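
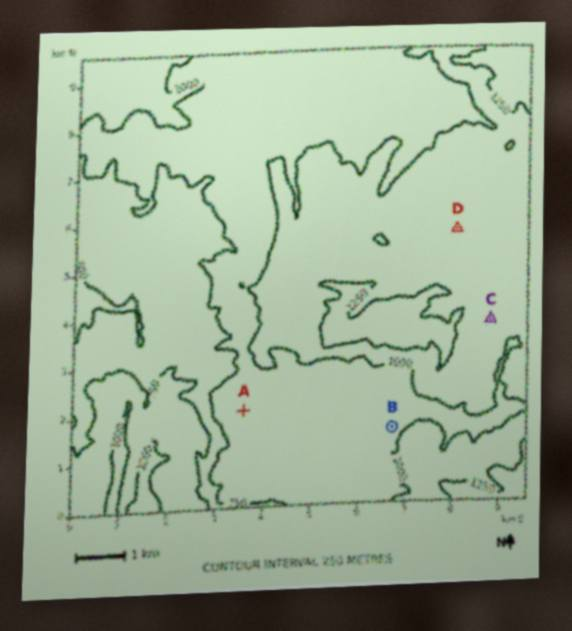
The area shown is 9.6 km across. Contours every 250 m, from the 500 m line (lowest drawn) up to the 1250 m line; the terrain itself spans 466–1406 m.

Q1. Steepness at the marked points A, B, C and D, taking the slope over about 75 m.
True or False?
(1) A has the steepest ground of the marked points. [False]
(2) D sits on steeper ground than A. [True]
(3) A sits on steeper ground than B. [False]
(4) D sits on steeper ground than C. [True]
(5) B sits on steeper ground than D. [True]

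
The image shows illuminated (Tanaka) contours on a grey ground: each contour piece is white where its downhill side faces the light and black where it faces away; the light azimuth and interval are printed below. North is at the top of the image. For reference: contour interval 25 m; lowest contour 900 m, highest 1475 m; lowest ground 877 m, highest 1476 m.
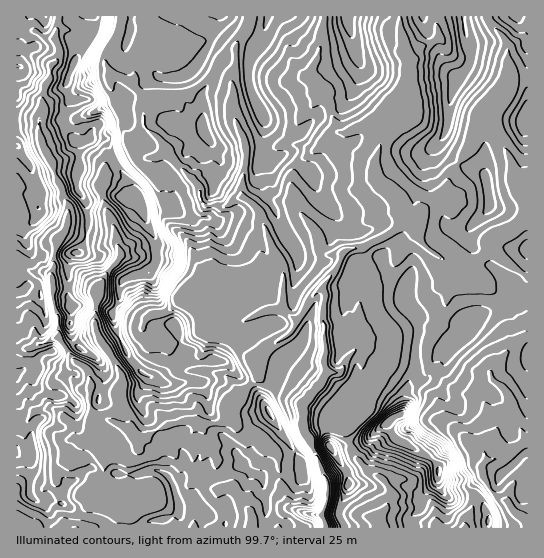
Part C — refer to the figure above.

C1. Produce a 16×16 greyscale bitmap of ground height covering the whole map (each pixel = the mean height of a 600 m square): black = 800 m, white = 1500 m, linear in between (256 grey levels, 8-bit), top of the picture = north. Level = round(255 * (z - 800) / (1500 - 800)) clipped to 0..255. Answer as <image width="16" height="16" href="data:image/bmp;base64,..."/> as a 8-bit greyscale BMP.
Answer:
<image width="16" height="16" href="data:image/bmp;base64,Qk02BQAAAAAAADYEAAAoAAAAEAAAABAAAAABAAgAAAAAAAABAAATCwAAEwsAAAABAAAAAAAAAAAAAAEBAQACAgIAAwMDAAQEBAAFBQUABgYGAAcHBwAICAgACQkJAAoKCgALCwsADAwMAA0NDQAODg4ADw8PABAQEAAREREAEhISABMTEwAUFBQAFRUVABYWFgAXFxcAGBgYABkZGQAaGhoAGxsbABwcHAAdHR0AHh4eAB8fHwAgICAAISEhACIiIgAjIyMAJCQkACUlJQAmJiYAJycnACgoKAApKSkAKioqACsrKwAsLCwALS0tAC4uLgAvLy8AMDAwADExMQAyMjIAMzMzADQ0NAA1NTUANjY2ADc3NwA4ODgAOTk5ADo6OgA7OzsAPDw8AD09PQA+Pj4APz8/AEBAQABBQUEAQkJCAENDQwBEREQARUVFAEZGRgBHR0cASEhIAElJSQBKSkoAS0tLAExMTABNTU0ATk5OAE9PTwBQUFAAUVFRAFJSUgBTU1MAVFRUAFVVVQBWVlYAV1dXAFhYWABZWVkAWlpaAFtbWwBcXFwAXV1dAF5eXgBfX18AYGBgAGFhYQBiYmIAY2NjAGRkZABlZWUAZmZmAGdnZwBoaGgAaWlpAGpqagBra2sAbGxsAG1tbQBubm4Ab29vAHBwcABxcXEAcnJyAHNzcwB0dHQAdXV1AHZ2dgB3d3cAeHh4AHl5eQB6enoAe3t7AHx8fAB9fX0Afn5+AH9/fwCAgIAAgYGBAIKCggCDg4MAhISEAIWFhQCGhoYAh4eHAIiIiACJiYkAioqKAIuLiwCMjIwAjY2NAI6OjgCPj48AkJCQAJGRkQCSkpIAk5OTAJSUlACVlZUAlpaWAJeXlwCYmJgAmZmZAJqamgCbm5sAnJycAJ2dnQCenp4An5+fAKCgoAChoaEAoqKiAKOjowCkpKQApaWlAKampgCnp6cAqKioAKmpqQCqqqoAq6urAKysrACtra0Arq6uAK+vrwCwsLAAsbGxALKysgCzs7MAtLS0ALW1tQC2trYAt7e3ALi4uAC5ubkAurq6ALu7uwC8vLwAvb29AL6+vgC/v78AwMDAAMHBwQDCwsIAw8PDAMTExADFxcUAxsbGAMfHxwDIyMgAycnJAMrKygDLy8sAzMzMAM3NzQDOzs4Az8/PANDQ0ADR0dEA0tLSANPT0wDU1NQA1dXVANbW1gDX19cA2NjYANnZ2QDa2toA29vbANzc3ADd3d0A3t7eAN/f3wDg4OAA4eHhAOLi4gDj4+MA5OTkAOXl5QDm5uYA5+fnAOjo6ADp6ekA6urqAOvr6wDs7OwA7e3tAO7u7gDv7+8A8PDwAPHx8QDy8vIA8/PzAPT09AD19fUA9vb2APf39wD4+PgA+fn5APr6+gD7+/sA/Pz8AP39/QD+/v4A////AHZ0amhwcmlfVjtXS2BaTCmHdGdob2tla2dIaFdreTkyj2phXWBiZWRkVGiEi14yNYp0Y2JkX1tqUUpWhW9HPjyZf2pvhHZlWU48UV1oVkVGmIV5gXhzZlFUQ01VYmRTTqOchIRwXlRVTkZRWGRjZVqwoIeojlhVVVZIU11kWVlfs6+tn7BrYVxhWFBZWVZZXcqssrKng3hjZV9fVFBbY1vTvrzGm4V7b2hqXFFXWmhczsbEoYmOjX14aFtVbGpnXsPRzpWPmIeGfmtdVWB4YGzQ1riSkJOEjXhqdGBagWpm5NetlZmajI95cIRvXoB/Z+Haz5qYnJmUi3mLZmd5gno="/>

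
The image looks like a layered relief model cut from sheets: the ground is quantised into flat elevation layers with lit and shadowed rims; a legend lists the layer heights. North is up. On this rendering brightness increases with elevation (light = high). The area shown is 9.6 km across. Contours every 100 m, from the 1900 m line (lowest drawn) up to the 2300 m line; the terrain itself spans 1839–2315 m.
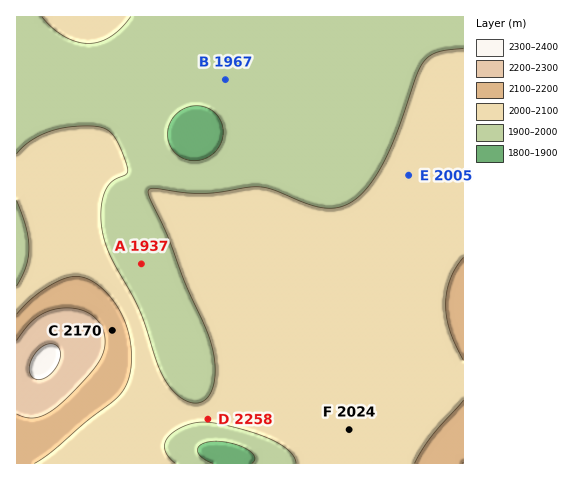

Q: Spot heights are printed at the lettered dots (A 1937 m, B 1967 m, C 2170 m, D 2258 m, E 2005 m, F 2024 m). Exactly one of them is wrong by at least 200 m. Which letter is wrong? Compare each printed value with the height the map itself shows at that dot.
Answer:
D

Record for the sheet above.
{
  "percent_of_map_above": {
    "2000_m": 60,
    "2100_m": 9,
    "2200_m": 4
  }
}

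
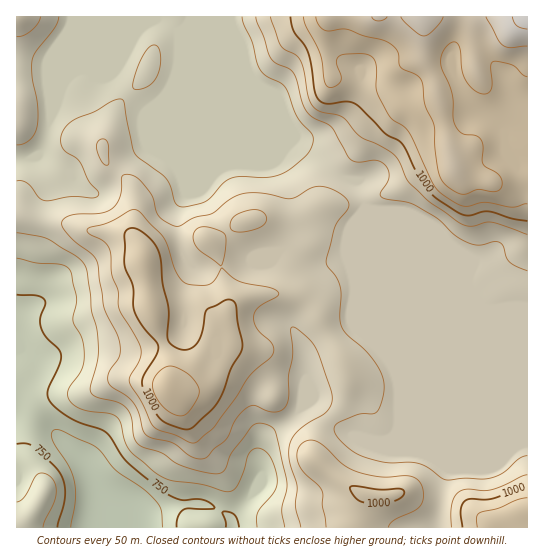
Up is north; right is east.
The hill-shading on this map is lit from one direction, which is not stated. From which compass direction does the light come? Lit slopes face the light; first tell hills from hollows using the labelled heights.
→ NW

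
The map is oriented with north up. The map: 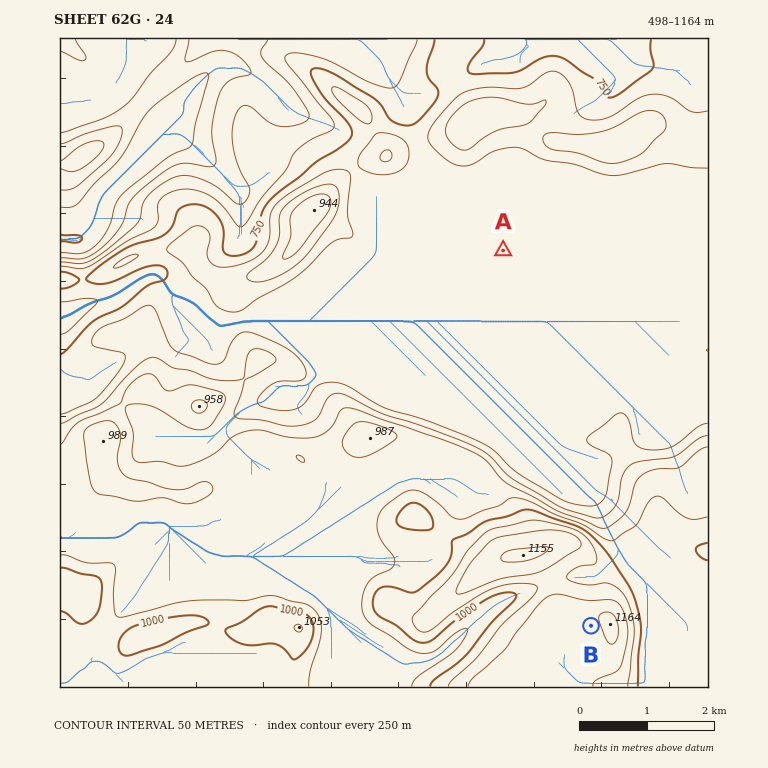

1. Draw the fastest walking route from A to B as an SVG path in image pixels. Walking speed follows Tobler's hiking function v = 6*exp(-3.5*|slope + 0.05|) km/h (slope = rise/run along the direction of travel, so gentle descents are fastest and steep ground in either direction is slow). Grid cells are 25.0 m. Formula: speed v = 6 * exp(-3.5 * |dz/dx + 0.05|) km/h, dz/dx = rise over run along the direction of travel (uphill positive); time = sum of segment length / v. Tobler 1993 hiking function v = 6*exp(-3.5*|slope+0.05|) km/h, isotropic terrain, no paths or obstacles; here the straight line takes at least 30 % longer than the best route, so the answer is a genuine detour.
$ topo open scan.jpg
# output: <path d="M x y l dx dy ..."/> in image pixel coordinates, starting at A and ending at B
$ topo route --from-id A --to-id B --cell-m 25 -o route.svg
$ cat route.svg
<path d="M503 250l98 197 7 6 7 14 0 18 1 4 0 30-3 7 0 47-12 24-7 7-5 10 0 8 2 4"/>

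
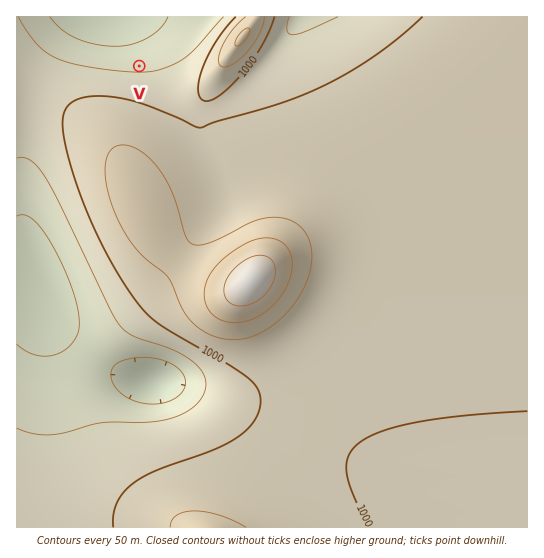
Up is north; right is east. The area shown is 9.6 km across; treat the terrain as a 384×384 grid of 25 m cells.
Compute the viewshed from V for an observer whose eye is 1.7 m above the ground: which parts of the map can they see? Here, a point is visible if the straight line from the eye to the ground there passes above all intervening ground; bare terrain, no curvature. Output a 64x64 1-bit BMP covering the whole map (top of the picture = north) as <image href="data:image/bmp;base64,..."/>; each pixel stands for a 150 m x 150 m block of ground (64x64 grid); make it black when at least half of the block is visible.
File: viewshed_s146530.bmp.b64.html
<image width="64" height="64" href="data:image/bmp;base64,Qk0+AgAAAAAAAD4AAAAoAAAAQAAAAEAAAAABAAEAAAAAAAACAAATCwAAEwsAAAIAAAAAAAAA////AAAAAAAAAAAAAAAAAAAAAAAAAAAAAAAAAAAAAAAAAAAAAAAAAAAAAAAAAAAAAAAAAAAAAAAAAAAAAAAAAAAAAAAAAAAAAAAAAAAAAAAAAAAAAAAAAAAAAAAAAAAAAAAAAAAAAAAAAAAAAAAAAAAAAAAAAAAAAAAAAAAAAAAAAAAAAAAAAAAAAAAAAAAAAAAAAAAAAAAAAAAAAAAAAAAAAAAAAAAAAAAAAAAAAAAAAAAAAAAAAAAAAAAAAAAAAAAAAAAAAAAAAAAAAAAAAAAAAAAAAAAAAAAAAAAAAAAAAAAAAAAAAAAAAAAAAAAAAAAAAAAAAAAAAAAAAAAAAAAAAAAAAAAAAAAAAAAAAAAAAAAAAAAAAAAAAAAAAAAAAAAAAAAAAAAAAAAAAAAAAAAAAAAAAAAAAAAAAAAAAAAAAAAAAAAAAAAAAAAAAAAAAAAAAAAAAAAAAAAAAAAAAAAAAAAAAAAAAAAAAAAAAAAAAAAAAAAAAAAAAAAAAAAAAAAAAAAAAAAAAAAAAAAAAAAAAAAAAAAAAAAAAAAAAAAAAAAAAAAAAAAAAAAAAAAAAAAAAAAAAAAADgQAAAAAAAA/HwAAAAAA4P//gAAAAAD///+AAAAAAP///8AAAAAA////4AAAAAD////wAAAAAP////AAAAAA////+AAAAAD////4AAAAAA=="/>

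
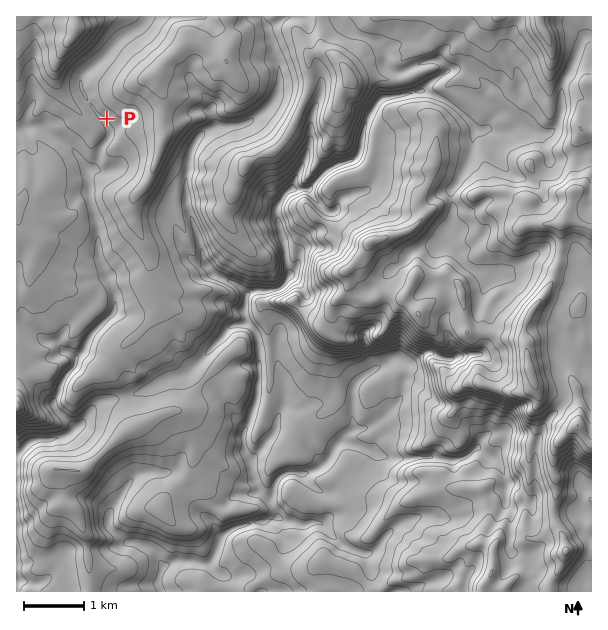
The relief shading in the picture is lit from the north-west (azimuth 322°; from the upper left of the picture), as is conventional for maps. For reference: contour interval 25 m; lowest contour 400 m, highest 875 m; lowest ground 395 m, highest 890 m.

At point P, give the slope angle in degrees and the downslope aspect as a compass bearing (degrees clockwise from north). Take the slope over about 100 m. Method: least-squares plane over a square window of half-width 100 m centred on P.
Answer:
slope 6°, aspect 230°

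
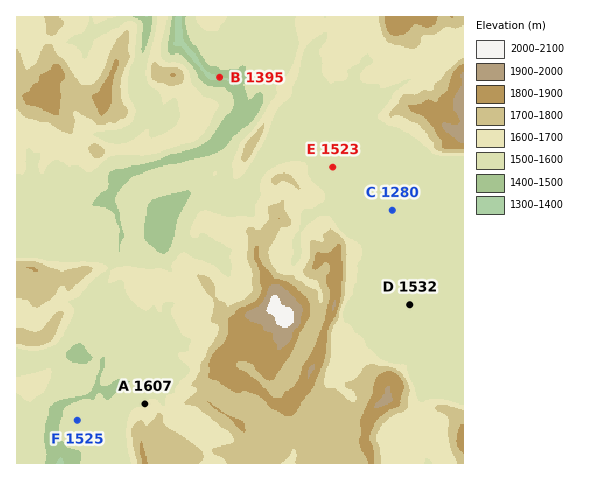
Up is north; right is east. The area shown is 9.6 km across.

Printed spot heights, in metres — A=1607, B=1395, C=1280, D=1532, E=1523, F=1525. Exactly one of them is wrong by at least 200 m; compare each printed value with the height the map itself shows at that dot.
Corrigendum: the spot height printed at C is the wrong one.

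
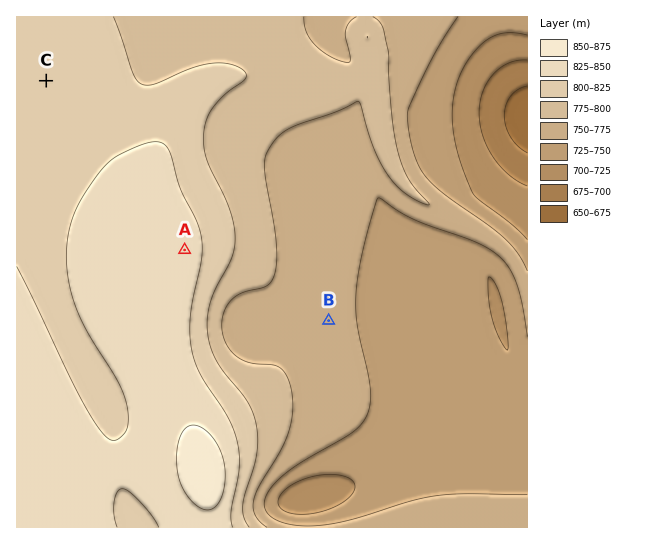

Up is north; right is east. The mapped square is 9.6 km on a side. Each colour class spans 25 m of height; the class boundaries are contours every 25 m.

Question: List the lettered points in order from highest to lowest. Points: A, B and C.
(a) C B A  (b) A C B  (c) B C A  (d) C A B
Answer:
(b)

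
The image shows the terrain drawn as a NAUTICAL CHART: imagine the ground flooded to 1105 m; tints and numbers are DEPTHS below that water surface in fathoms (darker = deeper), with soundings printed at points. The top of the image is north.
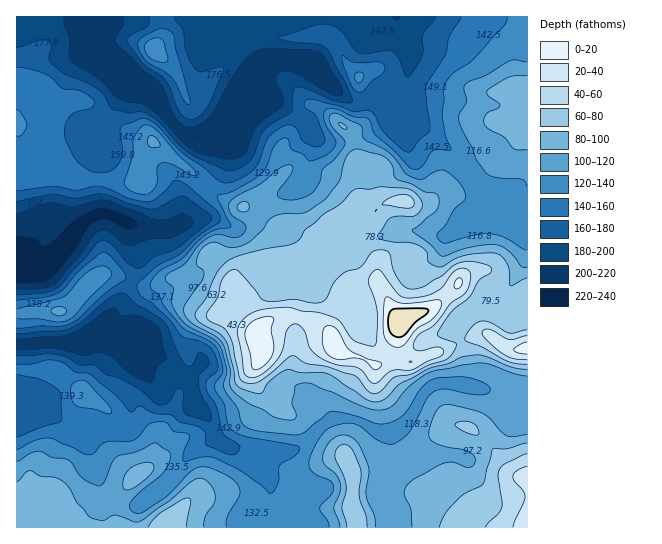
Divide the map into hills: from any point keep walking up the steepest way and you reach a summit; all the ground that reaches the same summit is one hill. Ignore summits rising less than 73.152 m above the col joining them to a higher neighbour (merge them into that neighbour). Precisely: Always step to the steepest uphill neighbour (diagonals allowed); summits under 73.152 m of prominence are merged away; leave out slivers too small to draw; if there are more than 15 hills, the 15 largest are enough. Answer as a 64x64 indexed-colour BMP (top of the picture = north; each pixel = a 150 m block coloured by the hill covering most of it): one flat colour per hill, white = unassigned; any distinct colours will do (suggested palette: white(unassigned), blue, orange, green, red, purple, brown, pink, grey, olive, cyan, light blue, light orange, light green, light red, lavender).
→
<image width="64" height="64" href="data:image/bmp;base64,Qk12CAAAAAAAAHYAAAAoAAAAQAAAAEAAAAABAAQAAAAAAAAIAAATCwAAEwsAABAAAAAAAAAA////ALR3HwAOf/8ALKAsACgn1gC9Z5QAS1aMAMJ34wB/f38AIr28AM++FwDox64AeLv/AIrfmACWmP8A1bDFACIiIiIiIiIiIiIiIiIiIiVVVVVVVVVVUzMzMzMzMzMzIiIiIiIiIiIiIiIiIiIiJVVVVVVVVVVTMzMzMzMzMzMiIiIiIiIiIiIiIiIiIiIlVVVVVVVVVTMzMzMzMzMzMyIiIiIiIiIiIiIiIiIiIiVVVVVVVVVVMzMzMzMzMzMzIiIiIiIiIiIiIiIiIiIiIlVVVVVVVVUzMzMzMzMzMzMiIiIiIiIiIiIiIiIiIiIiVVVVVVVVVTMzMzMzMzMzMyIiIiIiIiIiIiIiIiIiIiVVVVVVVVVVMzMzMzMzMzMzIiIiIiIiIiIiIiIiIiIiVVVVVVVVVVVTMzMzMzMzMzMiIiIiIiIiIiIiIiIiIiVVVVVVVVVVVVMzMzMzMzMzMyIiIiIiIiIiIiIiIiIiVVVVVVVVVVVVUzMzMzMzMzMzIiIiIiIiIiIiIiIiIhERERERVVVVVVVTMzMzMzMzMzMiIiIiIiIiIiIiIiIhEREREREVVVVVVVMzMzMzMzMzMyIiIiEiIhIiIiIiIiERERERERFVVVURETMzMzMzMzMzEiIhERERESIiIiIiERERERERERFVEREREzMzMzMzMzMREREREREREiIiIiERERERERERERERERERMzMzMzMzMxEREREREREiIiIiEREREREREREREREREREzMzMzMzMzERERERERESIiIiIRERERERERERERERERERMzMzMzMzMRERERERERIiIiIhERERERERERERERERERETMzM3d3dxERERERERESIiIhERERERERERERERERERERERF3d3d3ERERERERERIiIhEREREREREREREREREREREREXd3d3cREREREREREiIhERERERERERERERERERERERERd3d3dxEREREREREiIhERERERERERERERERERERERERF3d3d3EREREREREREREREREREREREREREREREREREREXd3d3dmZmZmEREREREREREREREREREREREREREREREXd3d3d2ZmZmZmERERERERERERERERERERERERERERERd3d3d3ZmZmZmZhERERERERERERERERERERERERERERF3d3d3dmZmZmZmYRERERERERERERERERERERERERERERd3d3d2ZmZmZmZmERERERERERERERERERERERERERERERd3d3ZmZmZmZmYRERERERERERERERERERERERERERERERcRFmZmZmZmZmEREREREREREREREREREREREREREREREREWZmZmZmZmYRERERERERERERERERERERERERERERERERZmZmZmZmZmERERERERERERERERERERERERERERERERFhEWZmZmZmYRERERERERERERERERERERERERERERERERERFmZmZmZhERERERERERERERERERERERERERERERERERERZmZmZmEREREREREREREREREREREREREREREREREREREWZmZmYRERERERERERERERERERERERERERERERERERERZmZmYREREREREREREREREREREREREREREREREREREREWZmZhERERERERERERERERERERERERERERERERERERERFmZhERERERERERERERERERERERERERERERERERERERERERERERERERERERERERERERERERERERERERERERERERERERERERERERERERERERERERERERERERERERERERERERERERERERERERERERERERERERERERERERERERERERERERERERERERERERERERERERERERERERERERERERERERERERERERERERERERERERERERERERERERERERERERERERERERERERERERERERERERERERERERERERERERERERERERERERERERERERERERERERERERERERERERERERERERERERERERERERERERERERERERERERERERERERERERERERERERERERERERERERERERERERERERERERERERERERERERERERERERERERERERERERERERERERERERERERERERERERERERRBERERERERERERERERERERERERERERERERERERERERRERBERERERERERERERERERERERERERERERERERERERREREQRERERERERERERERERERERERERERERERERERERRERERBERERERERERERERERERERERERERERERERERERFEREREQRERERERERERERERERERERERERERERERERERFEREREREERERERERERERERERERERERERERERERERERRERERERERBERERERERERERERERERERERERERERERERREREREREREERERERERERERERERERERERERERERERERREREREREREQRERERERERERERERERERERERERERERERRERERERERERBEREREREREREREREREREREREREREREURERERERERERBERERERERERERERERERERERERERERERRERERERERERBERERERERERERERERERERERERERERERFEREREREREREEREREREREREREREREREREREREREREREUREREREREREQRERERERERERERERERERERERERERERERFERERERERERBERERERERERERERERERERERER"/>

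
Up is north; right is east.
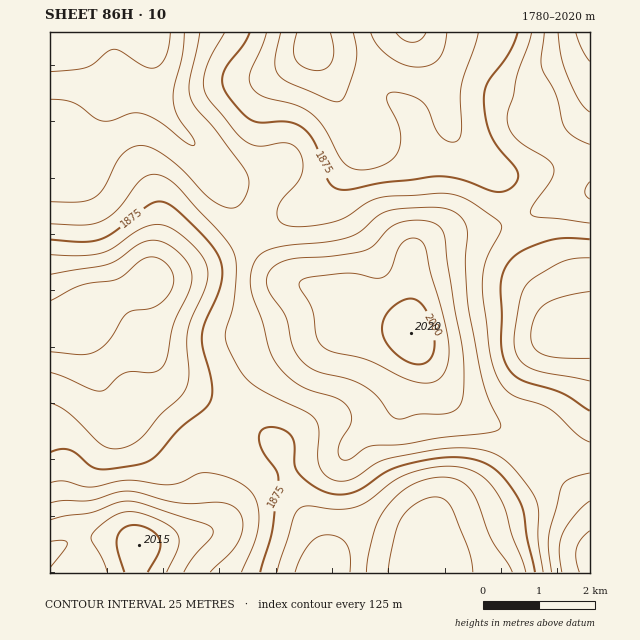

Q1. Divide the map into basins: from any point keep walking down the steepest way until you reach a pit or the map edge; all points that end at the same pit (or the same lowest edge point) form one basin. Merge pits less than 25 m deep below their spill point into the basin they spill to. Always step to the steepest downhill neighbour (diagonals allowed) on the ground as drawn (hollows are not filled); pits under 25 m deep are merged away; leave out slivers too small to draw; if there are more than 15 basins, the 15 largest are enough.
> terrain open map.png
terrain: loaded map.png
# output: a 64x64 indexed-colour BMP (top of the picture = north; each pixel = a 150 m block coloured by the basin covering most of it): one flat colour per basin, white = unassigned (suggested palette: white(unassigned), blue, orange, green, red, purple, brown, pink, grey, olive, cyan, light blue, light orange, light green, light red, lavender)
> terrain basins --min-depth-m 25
<image width="64" height="64" href="data:image/bmp;base64,Qk12CAAAAAAAAHYAAAAoAAAAQAAAAEAAAAABAAQAAAAAAAAIAAATCwAAEwsAABAAAAAAAAAA////ALR3HwAOf/8ALKAsACgn1gC9Z5QAS1aMAMJ34wB/f38AIr28AM++FwDox64AeLv/AIrfmACWmP8A1bDFACIiIiIiIiIiIiIiIiIiIiIiIiIiIiIiIiIiIiIiIiIiIiIiIiIiIiIiIiIiIiIiIiIiIiIiIiIiIiIiIiIiIiIiIiIiIiIiIiIiIiIiIiIiIiIiIiIiIiIiIiIiIiIiIhEiIiIiESIiIiIiIiIiIiIiIiIiIiIiIiIiIiIiIiIiERERERERERESIiIiIiIiIiIiIiIiIiIiIiIiIiIiIiIREREREREREREiIiIiIiIiIiIiIiIiIiIiIiIiIiIiIhERERERERERERIiIiIiIiIiIiIiIiIiIiIiIiIiIiIiEREREREREREREiIiIiIiIiIiIiIiIiIiIiIiIiIiIiIRERERERERERESIiIiIiIiIiIiIiIiIiIiIiIiIiIiJBERERERERERERIiIiIiIiIiIiIiIiIiIiIiIiIiIiJEERERERERERERIiIiIiIiIiIiIiIiIiIiIiIiIiIiJEQREREREREREREiIiIiIiIiIiIiIiIiIiIiIiIiIiJERBERERERERERESIiIiIiIiIiIiIiIiIiIiIiIiIiJEREERERERERERERIiIiIiIiIiIiIiIiIiIiIiIiIiIkREQRERERERERERESIiIiIiIiIiIiIiIiIiIiIiIiIkRERBERERERERERERIiIiIiIiIiIiIiIiIiIiIiIiIkREREERERERERERERESIiIiIiIiIiIiIiIiIiIiIiJEREREQREREREREREREREiIiIiIiIiIiIiIiIiIiIiRERERERBERERERERERERESIiIiIiIiIiIiIiIiIiJEREREREREEREREREREREREREiIiIiIiIiIiIiIiIiJEREREREREQRERERERERERERESIiIiIiIiIiIiIiIiJERERERERERBEREREREREREREREiIiIiIiIiIiIiIiJEREREREREREERERERERERERERERIiIiIiIiIiIiIiJEREREREREREQRERERERERERERERESIiIiIiIiIiIiJERERERERERERBEREREREREREREREREiIiIiIiIiIiIkREREREREREREEREREREREREREREREREiIiIiIiIiIkREREREREREREQREREREREREREREREREREiIiIiIiIiRERERERERERERBEREREREREREREREREREREiIiIiIiREREREREREREREEREREREREREREREREREREREiIiIiJEREREREREREREQRERERERERERERERERERERERIiEzM0RERERERERERERBERERERERERERERERERERERERMzMzREREREREREREREERERERERERERERERERERERERMzMzNEREREREREREREQRERERERERERERERERERERETMzMzM0RERERERERERERBEREREREREREREREREREREzMzMzMzREREREREREREREERERERERERERERERERETMzMzMzMzNEREREREREREREQREREREREREREREREREzMzMzMzMzM0RERERERERERERBEREREREREREREREREzMzMzMzMzMzREREREREREREREEREREREREREREREREzMzMzMzMzMzNEREREREREREREQRERERERERERERERETMzMzMzMzMzM1RERERERERERERBERERERERERERERETMzMzMzMzMzMzNUREREREREREREERERERERERERERETMzMzMzMzMzMzM1VVVUREREREREQRERERERERERERERMzMzMzMzMzMzMzNVVVVVVURERERBERERERERERERERMzMzMzMzMzMzMzM1VVVVVVVUREREEREREREREREREREzMzMzMzMzMzMzMzVVVVVVVVVUREQRERERERERERERETMzMzMzMzMzMzMzNVVVVVVVVVVVRBERERERERERERETMzMzMzMzMzMzMzM1VVVVVVVVVVVVERERERERERERETMzMzMzMzMzMzMzMzVVVVVVVVVVVVUiERERERERERERMzMzMzMzMzMzMzMzVVVVVVVVVVVVVSIhERERERERERMzMzMzMzMzMzMzMzNVVVVVVVVVVVVVIiERERERERERMzMzMzMzMzMzMzMzM1VVVVVVVVVVVVUiIhERERERERMzMzMzMzMzMzMzMzMzVVVVVVVVVVVVVSIiERERERERMzMzMzMzMzMzMzMzMzNVVVVVVVVVVVVVIiIhERERERMzMzMzMzMzMzMzMzMzNVVVVVVVVVVVVVUiIiERERERMzMzMzMzMzMzMzMzMzM1VVVVVVVVVVVVVSIiIhEREREzMzMzMzMzMzMzMzMzMzVVVVVVVVVVVVVVIiIiEREREzMzMzMzMzMzMzMzMzMzVVVVVVVVVVVVVVUiIiIRERETMzMzMzMzMzMzMzMzM1VVVVVVVVVVVVVVVSIiIhERETMzMzMzMzMzMzMzMzM1VVVVVVVVVVVVVVVVIiIiERERMzMzMzMzMzMzMzMzMzVVVVVVVVVVVVVVVVUiIiEREREzMzMzMzMzMzMzMzMzNVVVVVVVVVVVVVVVVSIiIRERETMzMzMzMzMzMzMzMzNVVVVVVVVVVVVVVVVVIiIRERERMzMzMzMzMzMzMzMzM1VVVVVVVVVVVVVVVVUiIREREREzMzMzMzMzMzMzMzM1VVVVVVVVVVVVVVVVVSIhERERETMzMzMzMzMzMzMzMzVVVVVVVVVVVVVVVVVV"/>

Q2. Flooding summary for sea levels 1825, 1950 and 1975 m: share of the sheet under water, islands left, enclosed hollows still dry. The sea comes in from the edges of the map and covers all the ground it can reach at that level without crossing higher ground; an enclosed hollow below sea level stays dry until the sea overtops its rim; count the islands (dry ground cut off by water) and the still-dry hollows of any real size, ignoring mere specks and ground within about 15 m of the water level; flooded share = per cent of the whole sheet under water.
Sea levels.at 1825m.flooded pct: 13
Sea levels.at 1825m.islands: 0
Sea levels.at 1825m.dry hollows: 0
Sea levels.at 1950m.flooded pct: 83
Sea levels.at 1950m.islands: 1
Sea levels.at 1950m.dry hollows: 0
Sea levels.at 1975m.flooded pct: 92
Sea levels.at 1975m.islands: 1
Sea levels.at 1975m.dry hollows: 0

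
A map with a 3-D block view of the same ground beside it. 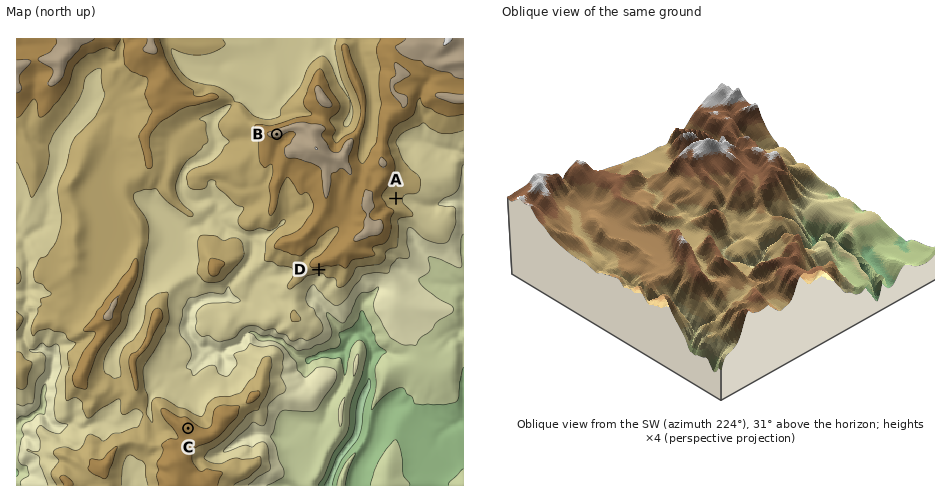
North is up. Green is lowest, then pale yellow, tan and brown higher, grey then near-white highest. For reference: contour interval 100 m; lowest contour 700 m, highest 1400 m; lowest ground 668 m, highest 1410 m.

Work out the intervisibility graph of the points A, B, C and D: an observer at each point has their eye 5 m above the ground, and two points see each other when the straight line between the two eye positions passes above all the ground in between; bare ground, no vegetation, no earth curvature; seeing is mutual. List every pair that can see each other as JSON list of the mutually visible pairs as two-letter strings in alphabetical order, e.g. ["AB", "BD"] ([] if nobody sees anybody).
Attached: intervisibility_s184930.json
["BC", "CD"]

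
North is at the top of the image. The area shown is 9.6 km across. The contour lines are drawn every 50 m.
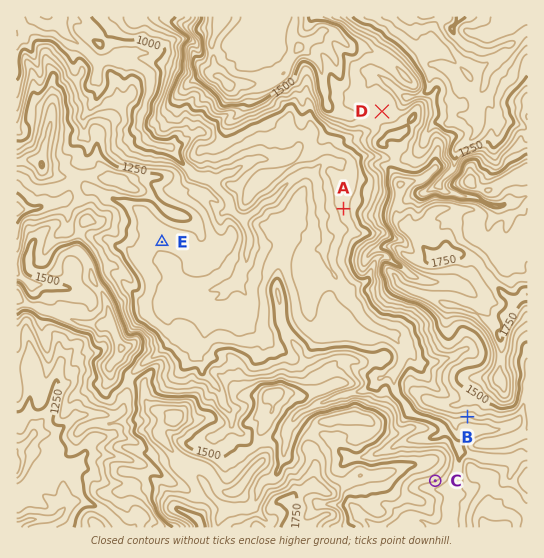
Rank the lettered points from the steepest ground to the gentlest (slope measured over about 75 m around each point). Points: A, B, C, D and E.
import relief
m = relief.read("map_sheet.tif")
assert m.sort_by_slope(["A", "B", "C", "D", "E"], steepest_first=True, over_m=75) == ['B', 'C', 'A', 'E', 'D']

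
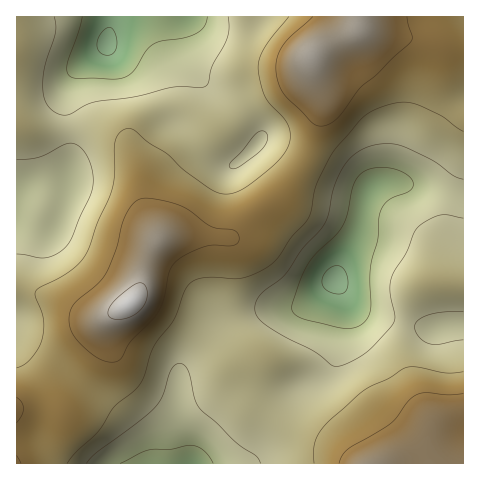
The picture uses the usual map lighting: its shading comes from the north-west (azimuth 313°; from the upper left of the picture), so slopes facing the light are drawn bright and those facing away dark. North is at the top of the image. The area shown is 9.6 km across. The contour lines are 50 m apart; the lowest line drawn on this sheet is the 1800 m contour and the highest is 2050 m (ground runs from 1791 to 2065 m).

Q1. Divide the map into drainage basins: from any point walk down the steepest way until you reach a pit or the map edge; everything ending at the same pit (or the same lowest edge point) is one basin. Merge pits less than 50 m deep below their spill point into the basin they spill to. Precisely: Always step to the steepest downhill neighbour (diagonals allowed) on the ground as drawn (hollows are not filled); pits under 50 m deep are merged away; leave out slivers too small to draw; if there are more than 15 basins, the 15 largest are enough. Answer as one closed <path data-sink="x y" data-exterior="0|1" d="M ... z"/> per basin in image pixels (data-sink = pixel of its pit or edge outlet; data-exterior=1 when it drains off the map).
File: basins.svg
<path data-sink="335 280" data-exterior="0" d="M463 16l-103 0-1 9-4 6-42 22-2 13 11 30 1 9-17 54-26 38-24 16-22 22-7 3 4 3 2 9-2 28 0 31 2 11 14 24 19 12-10 8-3 8 1 26 9 10 20 14 45 21 28 21 108-1z"/><path data-sink="106 43" data-exterior="0" d="M358 16l-342 1 1 392 33 0 13 3 0-12 4-9 32-42 2-19 4-9 31-23 12-40 11-19 13-4 58 3 26-25 26-18 24-36 16-47 1-10-11-31-1-16 10-7 34-17 4-6z"/><path data-sink="192 463" data-exterior="1" d="M204 235l-32 0-11 3-5 4-8 16-12 40-31 23-4 9-2 19-32 42-4 9 0 14-13-5-34 1 1 54 339-1-28-20-45-21-20-14-9-10-1-26 3-8 10-8-19-12-14-24-2-11 1-66-5-5z"/>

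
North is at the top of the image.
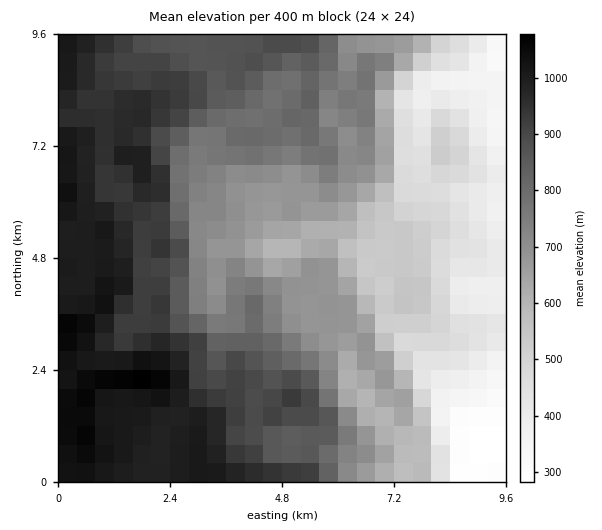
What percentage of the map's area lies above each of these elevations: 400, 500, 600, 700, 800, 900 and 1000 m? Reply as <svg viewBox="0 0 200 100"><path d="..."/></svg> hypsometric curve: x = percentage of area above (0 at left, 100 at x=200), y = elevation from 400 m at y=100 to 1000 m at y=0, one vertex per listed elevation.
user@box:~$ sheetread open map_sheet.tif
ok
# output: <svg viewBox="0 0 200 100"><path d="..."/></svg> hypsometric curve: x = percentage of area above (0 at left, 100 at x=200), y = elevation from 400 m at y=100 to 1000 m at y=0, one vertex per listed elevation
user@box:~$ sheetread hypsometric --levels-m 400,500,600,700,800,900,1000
<svg viewBox="0 0 200 100"><path d="M182 100l-20-17-18-16-28-17-27-17-26-16-41-17"/></svg>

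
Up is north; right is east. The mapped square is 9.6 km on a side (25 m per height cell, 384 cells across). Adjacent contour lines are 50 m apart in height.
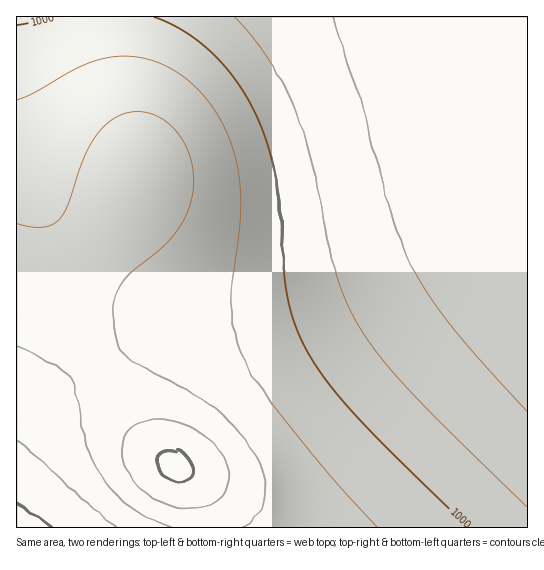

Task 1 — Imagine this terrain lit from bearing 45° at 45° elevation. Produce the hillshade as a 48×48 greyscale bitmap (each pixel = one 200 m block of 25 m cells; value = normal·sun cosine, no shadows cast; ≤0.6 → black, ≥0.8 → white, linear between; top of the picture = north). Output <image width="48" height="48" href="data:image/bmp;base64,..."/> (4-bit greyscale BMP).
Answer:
<image width="48" height="48" href="data:image/bmp;base64,Qk32BAAAAAAAAHYAAAAoAAAAMAAAADAAAAABAAQAAAAAAIAEAAATCwAAEwsAABAAAAAAAAAAAAAAABEREQAiIiIAMzMzAERERABVVVUAZmZmAHd3dwCIiIgAmZmZAKqqqgC7u7sAzMzMAN3d3QDu7u4A////AFVVVUQzIhEiNFZ3iImZmZqqqqqqqru7u1VVVEMyIREiNWd4iZmZmaqqqqqqq7u7ulVVVEMiEREjRniJmZmZqqqqqqqqu7u7qlVVRDMhERI0Z4mqqqqqqqqqqqq7u7u6qlVVRDMiEiNWiau7u6qqqqqqqqu7u7qqqlVVREMyI0V4q7zMu7qqqqqqqru7u6qqqlVVVEQzRWeavN3cy7uqqqqqq7u7uqqqqlVVVVRVVoms3d3cy7uqqqqqu7u7qqqqqlZlVVVmeJq83d3cy7uqqqqru7uqqqqqqmZmZmZ3iavN3d3Mu7uqqqq7u7qqqqqqqmZmZnd4mqvM3czLu7qqqqu7u6qqqqqqqmZmd3eImqu8zMu7u6qqqru7uqqqqqqqqmZ3d3iJmqu7u7u7qqqqqru6qqqqqqqqqmd3d4iJmaqqu6qqqqqqqqqqqqqqqqqqmXd3eIiJmZqqqqqqqqqqqqqqqqqqqqqpmXd3iIiJmZmaqqqqqqqqqqqqqqqqqqqZmXd4iIiJmZmZmqqqqqqqqqqqqqqqqqmZmXeIiIiImZmZmaqqqqqqqqqqqqqqqpmZmYiIiIiImZmZmZqqqqqqqqqqqqqqmZmZmYiIiIiIiZmZmZmqqqqqqqqqqqqpmZmZmYiIiIiIiJmZmZmqqqqqqqqqqqqpmZmZmYiIiIiIiIiZmZmqqqqqqqqqqqqZmZmZmYiIiIiIiIiJmZmqqqqqqqqqqqmZmZmZmYiIiIiIiIiJmZmqqqqqqqqqqpmZmZmZmYiIiIiIiIiImZmqqqqqqqqqqpmZmZmZiIiIiIiIiIiImZmqqqqqqqqqqZmZmZmYiIiIiIiIiIiImZmqqqqqqqqqqZmZmZmIiJiIiIiIiIiImZqqqqqqqqqqmZmZmZiIiJiIiIh3eIiImZqqqru6qqqqmZmZmYiIiJiIiId3eIiJmaqqq7u7qqqqmZmZmYiIiJiIiHd3eIiJmaqqu7u7qqqqmZmZmIiIiJiIiHd3eIiJmqqru7u7qqqpmZmZiIiIiJiIiHd3iIiZmqq7u7u7qqqpmZmZiIiIiJiIiHd3iImZqqu7u7u7qqqpmZmYiIiIiJiIiHeIiImaqru7u7u7qqqpmZmYiIiIiJiIiIiIiJmqq7u7u7u7qqqZmZmIiIiIiJiIiIiIiZmqu7vMzLu7qqqZmZmIiIiIiJiIiIiImZqru7zMzLu7qqqZmZiIiIiIiJiIiIiJmaqru8zMzLu7qqmZmZiIiIiIiJmIiIiZmqq7vMzMzLu6qqmZmYiIiIiIiJmIiImZmqu7zMzMy7u6qqmZmYiIiIiIiJmYiJmZqqu7zMzMy7u6qpmZmIiIiIiIiJmZmZmaqru7zMzMu7uqqpmZmIiIiIiIiJmZmZmaqru8zMzMu7uqqZmZiIiIiIiIiJmZmZmqq7u8zMzLu7qqqZmZiIiIiIiIiJmZmZqqq7u7zMu7u6qqmZmYiIiIiIiIiJmZmZqqq7u7u7u7uqqpmZmIiIiIiIiIiJmZmaqqq7u7u7u7uqqpmZmIiIiIiIiIiA=="/>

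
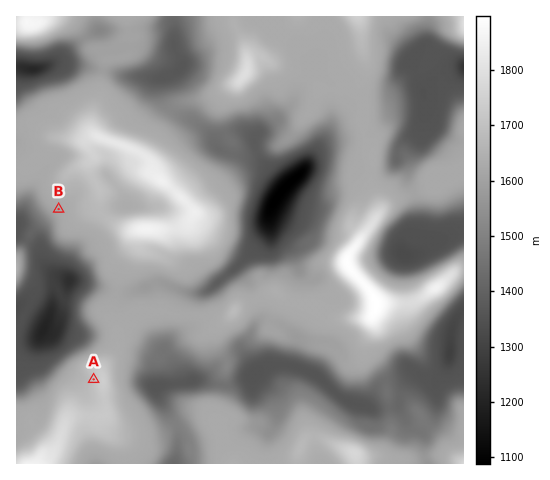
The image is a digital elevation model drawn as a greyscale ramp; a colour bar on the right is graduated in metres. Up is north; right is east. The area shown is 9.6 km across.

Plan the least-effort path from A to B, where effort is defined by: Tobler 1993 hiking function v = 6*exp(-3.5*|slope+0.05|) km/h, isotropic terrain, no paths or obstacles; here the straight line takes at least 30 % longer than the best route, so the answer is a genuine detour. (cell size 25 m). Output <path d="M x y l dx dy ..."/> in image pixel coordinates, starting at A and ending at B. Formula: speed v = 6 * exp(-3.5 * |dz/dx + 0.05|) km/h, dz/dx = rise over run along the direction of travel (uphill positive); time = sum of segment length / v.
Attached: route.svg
<path d="M94 379l-6-11 0-1 1-3 15-15 1-2 0-47 4-7 0-7-8-16 0-7-13-25-29-29"/>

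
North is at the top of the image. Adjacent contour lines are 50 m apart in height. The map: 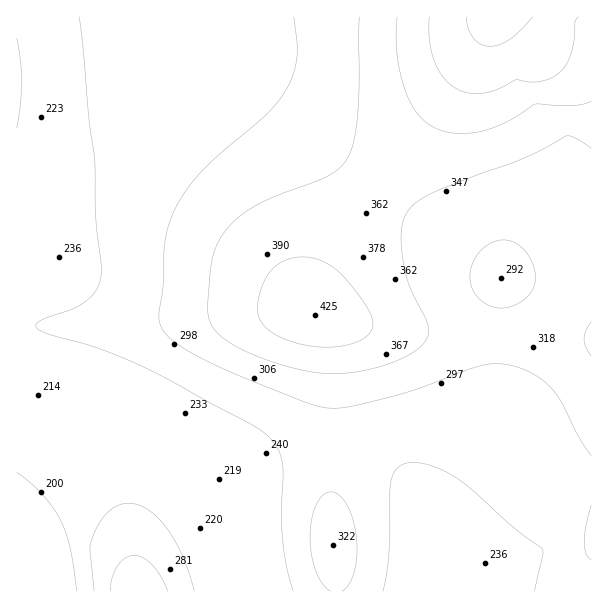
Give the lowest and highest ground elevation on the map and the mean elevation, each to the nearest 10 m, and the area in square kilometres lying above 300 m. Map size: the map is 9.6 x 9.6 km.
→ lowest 150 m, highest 520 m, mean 300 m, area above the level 39.7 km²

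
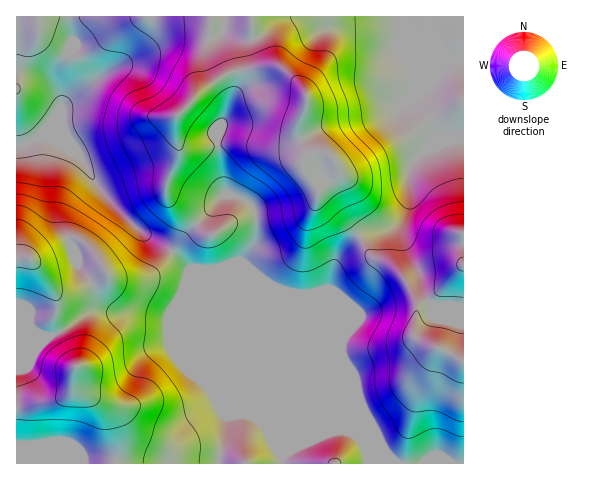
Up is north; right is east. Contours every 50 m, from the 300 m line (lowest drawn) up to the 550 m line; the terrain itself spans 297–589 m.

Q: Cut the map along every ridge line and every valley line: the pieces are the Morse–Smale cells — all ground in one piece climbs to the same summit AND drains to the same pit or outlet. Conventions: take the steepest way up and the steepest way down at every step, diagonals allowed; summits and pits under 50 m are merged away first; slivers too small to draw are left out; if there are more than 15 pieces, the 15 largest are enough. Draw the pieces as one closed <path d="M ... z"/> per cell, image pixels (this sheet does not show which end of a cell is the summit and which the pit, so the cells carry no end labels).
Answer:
<path d="M251 16l-181 0 2 26-12 35 2 31-25 30 18 4 22 13 7 6 15 27 23 26 21 19 30 19 17 17 31 13 150 149-28-74-1-11 3-9 0-12-15-37 3-19 5-12 21-21-25-32-17-16 17-16 3-8-10-12-6-1-12 4-3-2-8-19 0-12 8-17 0-10-4-8-17-17-19-7-5-6-8-19z"/><path d="M94 179l-22 23-6 14 0 16 11 31 14 18 9 20 9 8 13 4-23-3-7 1-39 25-17-3-20 1 1 130 381-1-11-10-13-19-51-50-7-6-1 1-4-8-90-89-31-13-17-17-36-24-29-28z"/><path d="M410 16l-158 1 1 21 8 19 5 6 19 7 17 17 4 8 0 10-8 17 0 12 8 19 3 2 12-4 6 1 10 12-3 8-17 16 17 16 26 32 36-11 7-9 5-10 0-31 6-15 12-10 36-14-25-2-22-36 36-41-7-7-26-11-6-11z"/><path d="M360 238l-10 6-12 13-5 12-3 19 15 37 0 12-3 9 1 11 25 67 19 29 11 11 65 0 1-198-2 0-10 10-20 22-14 10-8-20-10-16-9-8-17-6-7-7z"/><path d="M42 138l-6 0-20 9 0 186 37 3 39-25 7-1 23 3-13-4-9-8-9-20-14-18-11-31 1-21 9-14 17-18-9-18-7-6-22-13z"/><path d="M463 135l-37 15-12 10-6 15 0 31-5 10-7 9-37 12 15 21 17 6 9 8 10 16 8 20 14-10 32-33z"/><path d="M69 16l-53 1 1 130 18-7 27-32-2-31 12-35z"/><path d="M463 16l-53 1 0 8 5 10 4 4 25 11 7 7-36 41 22 36 27 0z"/>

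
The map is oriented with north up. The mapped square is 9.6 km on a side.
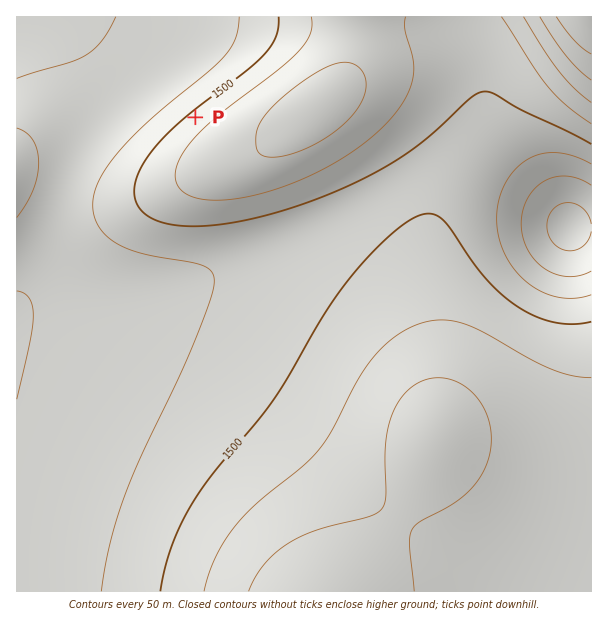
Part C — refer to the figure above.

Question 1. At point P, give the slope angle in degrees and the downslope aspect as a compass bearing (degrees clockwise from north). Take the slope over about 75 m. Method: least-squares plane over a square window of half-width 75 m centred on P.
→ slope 9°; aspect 320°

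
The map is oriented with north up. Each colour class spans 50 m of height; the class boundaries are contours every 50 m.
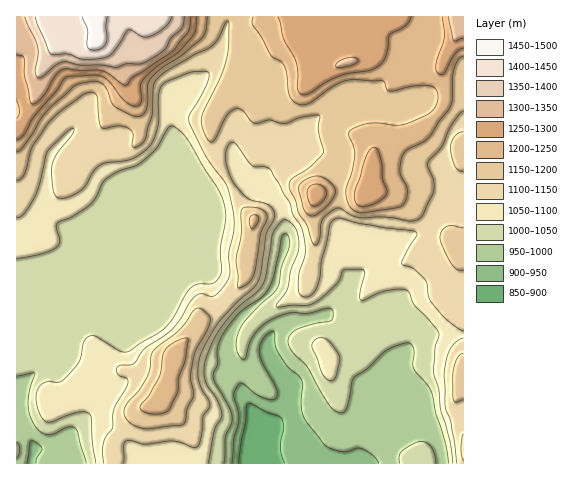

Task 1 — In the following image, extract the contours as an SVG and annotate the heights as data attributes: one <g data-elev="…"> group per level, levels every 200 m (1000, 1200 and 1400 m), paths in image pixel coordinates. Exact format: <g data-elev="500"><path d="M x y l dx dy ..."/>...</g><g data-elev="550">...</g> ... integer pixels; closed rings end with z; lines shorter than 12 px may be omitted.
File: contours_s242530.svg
<g data-elev="1000"><path d="M224 463l1-25 6-14 1-6-2-9-17-31 1-6 3-8 1-18 6-14 12-16 9-8 17-11 6-7 6-14 7-38 4-4 3 2 2 9-8 21-4 20-4 6-19 18-14 17-5 16 1 7 2 6 4 3 2 0 4-16 5-8 8-9 11-7 17-6 17 0 19-4 6 0 1 5-1 6-19 4-16 5-7 6-2 7 5 11 15 15 21 37 6 6 6 2 3-1 3-4 5-26 2-5 14-9 20-18 15-6 7-1 2 3 2 4-1 13 1 6 14 16 4 8 4 20 10 32 3 18"/><path d="M436 463l-1-8-4-8-4-4-6-2-8 3-11 7-3 5 1 7"/><path d="M17 458l3-9-1-4-2-3"/><path d="M17 376l16-3 2 1-5 15-2 15 2 13 6 11 6 5 6 2 6-1 14-7 7 1 3 4 8 31"/></g><g data-elev="1200"><path d="M148 413l14 0 6-2 3-4 7-15 1-15 6-16 3-20-1-3-13 4-10 9-5 26-10 19-9 10 1 4z"/><path d="M252 229l6-8 0-4-2-2-4 0-3 3 1 7z"/><path d="M309 215l5 1 6-4 9-8 6-9 0-5-2-4-5-6-7-3-6-1-6 2-7 4-3 4 0 4 4 18z"/><path d="M17 152l7-6 17-27 7-9 25-23 5-3 16-3 7 2 5 6 5 13 4 4 18 10 5 1 5-2 4-9 0-19 3-7 10-11 22-14 19-16 5-8 1-14"/><path d="M253 17l0 8 9 12 8 17 14 12 3 8 2 21 4 6 5 3 6 1 5-2 26-18 15-5 33 1 3 8 4 2 34-6 8 1 5 4 1 7-2 8-4 6-7 5-25 9-23-2-10 1-12 3-6 5 0 4 5 11 1 8-3 18-6 15 0 7 4 12 4 3 6 3 37-5 7-5 3-13-7-17 2-16 6-7 15-8 5-4 21-29 3-10 0-21 2-9 4-9 5-4"/></g><g data-elev="1400"><path d="M35 17l3 8 12 29 4 1 14-1 12 5 8 1 15-2 7-3 19-25 15 7 11-3 12-9 5-8"/></g>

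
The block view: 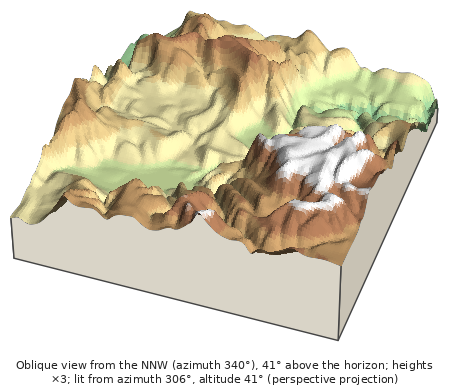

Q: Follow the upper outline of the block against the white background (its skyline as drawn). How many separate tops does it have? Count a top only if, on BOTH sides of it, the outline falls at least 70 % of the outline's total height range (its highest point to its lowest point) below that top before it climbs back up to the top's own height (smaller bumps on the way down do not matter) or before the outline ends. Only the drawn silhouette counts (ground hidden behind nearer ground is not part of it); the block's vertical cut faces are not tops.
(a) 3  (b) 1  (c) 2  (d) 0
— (d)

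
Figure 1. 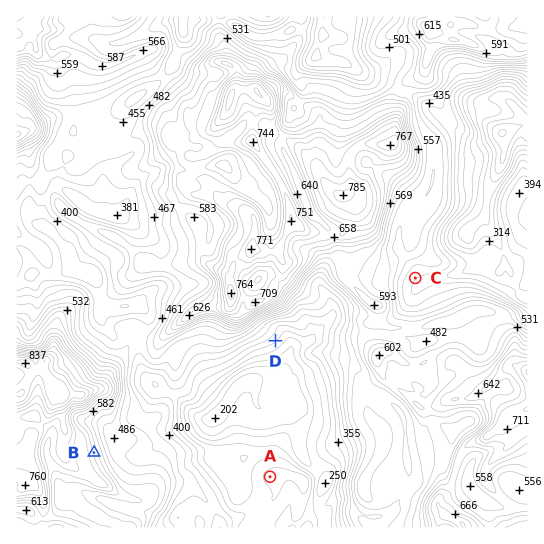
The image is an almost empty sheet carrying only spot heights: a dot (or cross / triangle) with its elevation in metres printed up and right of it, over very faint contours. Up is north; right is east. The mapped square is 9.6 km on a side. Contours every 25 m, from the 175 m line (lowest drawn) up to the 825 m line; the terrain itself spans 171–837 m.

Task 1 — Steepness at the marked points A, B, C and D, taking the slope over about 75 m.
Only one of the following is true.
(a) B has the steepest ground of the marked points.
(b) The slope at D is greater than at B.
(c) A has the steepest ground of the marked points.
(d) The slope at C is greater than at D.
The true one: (a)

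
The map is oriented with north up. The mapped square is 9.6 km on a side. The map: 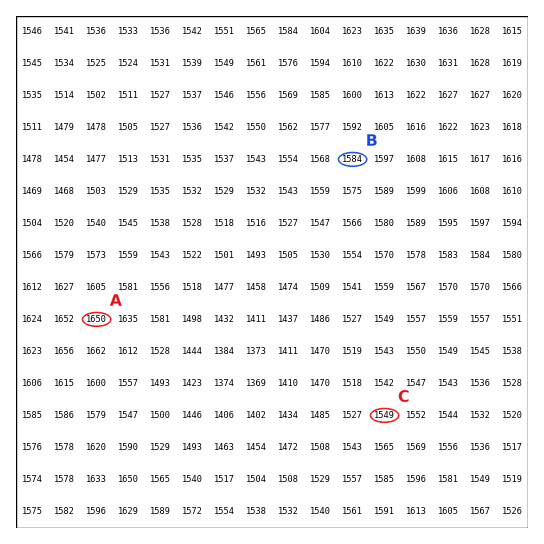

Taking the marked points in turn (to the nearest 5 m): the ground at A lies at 1650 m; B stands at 1585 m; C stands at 1550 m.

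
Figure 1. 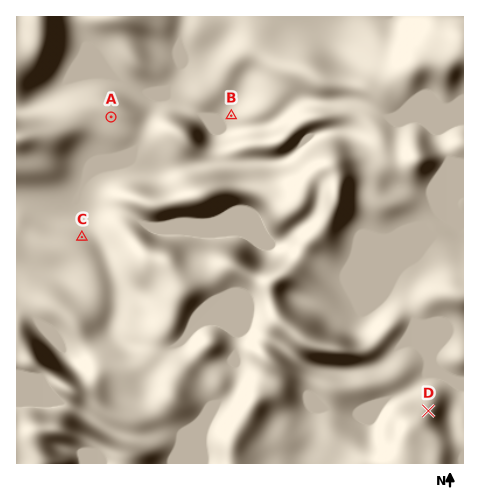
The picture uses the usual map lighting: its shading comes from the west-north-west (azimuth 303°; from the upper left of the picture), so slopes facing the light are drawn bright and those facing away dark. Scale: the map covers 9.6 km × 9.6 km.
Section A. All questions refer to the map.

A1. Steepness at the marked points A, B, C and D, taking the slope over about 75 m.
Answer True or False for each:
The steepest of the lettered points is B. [False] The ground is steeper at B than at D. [False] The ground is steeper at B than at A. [True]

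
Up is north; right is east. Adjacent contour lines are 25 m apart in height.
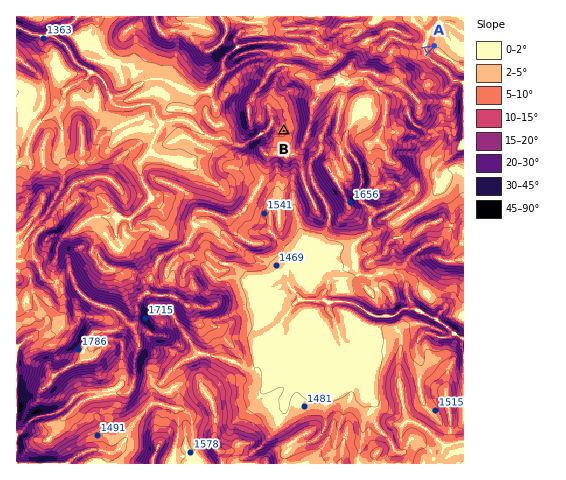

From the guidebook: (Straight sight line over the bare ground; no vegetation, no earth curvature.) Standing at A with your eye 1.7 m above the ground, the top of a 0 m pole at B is out of sight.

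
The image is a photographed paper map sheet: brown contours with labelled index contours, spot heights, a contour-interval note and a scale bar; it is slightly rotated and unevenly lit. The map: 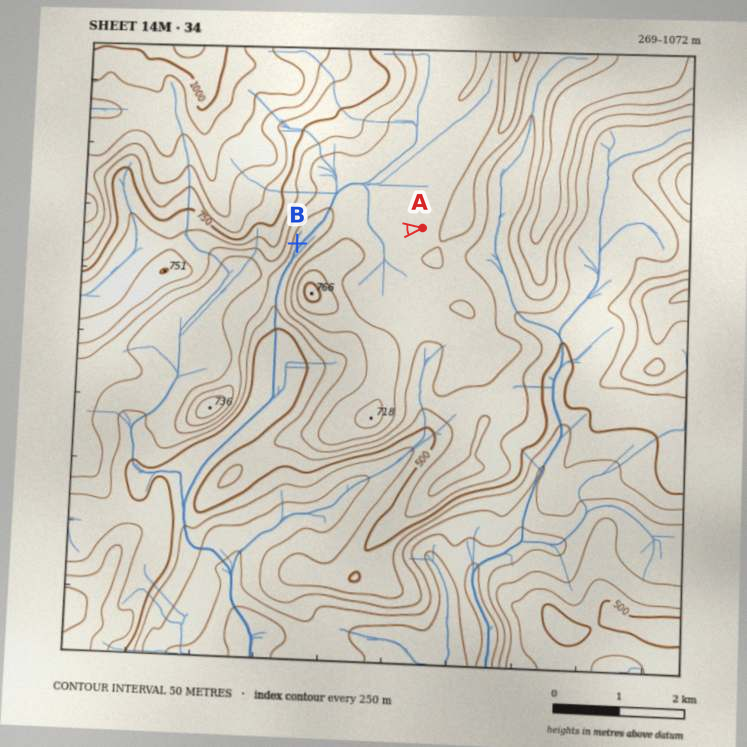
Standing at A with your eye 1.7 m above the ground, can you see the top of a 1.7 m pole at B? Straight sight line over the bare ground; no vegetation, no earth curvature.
no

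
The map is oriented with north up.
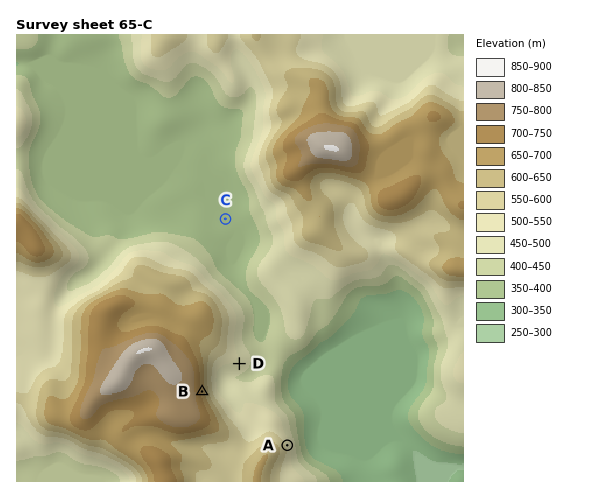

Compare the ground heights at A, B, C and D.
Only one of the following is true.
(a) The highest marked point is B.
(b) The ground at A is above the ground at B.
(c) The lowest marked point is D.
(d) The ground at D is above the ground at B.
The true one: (a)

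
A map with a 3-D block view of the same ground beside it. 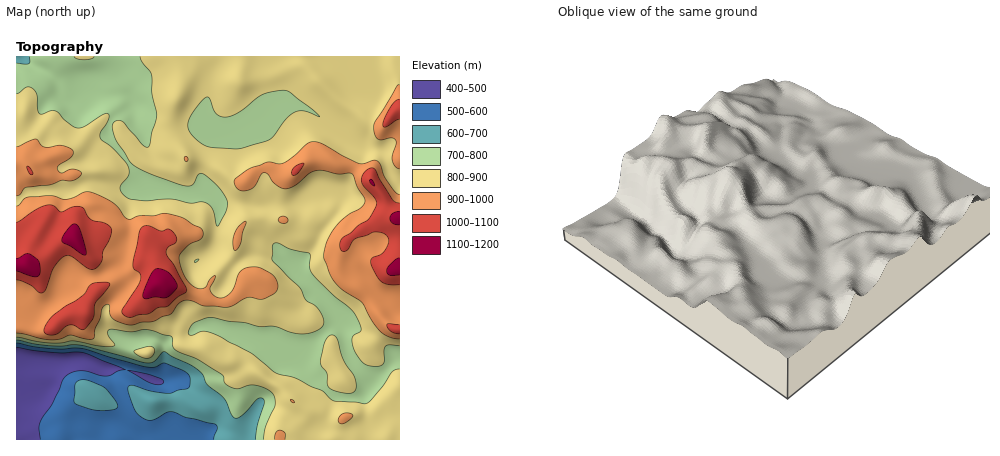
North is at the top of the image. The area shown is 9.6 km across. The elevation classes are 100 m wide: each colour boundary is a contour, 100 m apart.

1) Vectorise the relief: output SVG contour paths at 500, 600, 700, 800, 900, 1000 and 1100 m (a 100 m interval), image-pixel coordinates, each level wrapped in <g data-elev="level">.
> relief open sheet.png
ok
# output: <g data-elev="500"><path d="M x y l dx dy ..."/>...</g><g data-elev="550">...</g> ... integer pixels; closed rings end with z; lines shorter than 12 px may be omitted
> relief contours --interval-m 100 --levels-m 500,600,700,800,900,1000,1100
<g data-elev="500"><path d="M156 385l-9-3-19-12 21 4 14 6 1 2-2 2z"/><path d="M16 347l34 5 33 0 42 18-7 1-10 5-26-5-8 1-7 4-5 4-10 24-12 18-1 6 1 12"/></g><g data-elev="600"><path d="M100 410l14-1 3-1 0-4-9-12-5-6-17-6-4 0-5 2-2 4-1 17 16 6z"/><path d="M16 343l34 5 32 0 60 18 12 1 10-4 19 7 5 4 2 4 0 8-4 3-18 4-18-2-16-6-6 1 0 6 6 16 5 8 9 4 6-1 12-7 6 0 14 5 28 7 3 2 0 2-3 12"/></g><g data-elev="700"><path d="M16 340l34 6 32-1 64 18 8-1 8-10 4 0 6 5 20 9 9 6 6 12 17 15 8 16 2 3 4 0 4-3 16-16 2-1 4 1 0 5-6 20-2 16"/><path d="M29 56l1 6-2 2-12-1"/></g><g data-elev="800"><path d="M341 392l8 1 5-1 2-4 0-6-2-6-11-18-6-20-3-2-2-1-4 2-3 5-4 22 6 10 1 13 4 3z"/><path d="M400 369l-4 1-4 2-10 15-14 16-32-2-5-1-9-10-28-12-18-5-24-20-34-17-12-5-6 1-8 3-3-1-1-2 6-9 16-6 36 6 12 3 16 0 24 8 14-1 10-6 2-7-5-10-5-5-8-5-6-12-28-28 0-14 4-3 14 6 20 4 0 15 2 6 21 20 21 18 7 18-1 2-7 4-1 8 4 9 8 10 8 3 9 0 3-4 0-12 2-4 4-1 10 1"/><path d="M142 358l6 0 4-2 3-4-1-4-6-1-14 3 1 4z"/><path d="M16 337l30 6 14 0 14-2 22 5 14 1 4-1 1-2-7-10 0-4 2-1 20 3 16-3 24 7 2 2 1 8 2 4 22 9 24 15 3 2 0 6 4 4 10 3 10-4 8 0 10 3 6 5 3 5 0 8-9 20-2 14"/><path d="M228 149l-16-1-7-2-11-8-6-8 0-6 2-8 10-13 6-6 4 1 6 16 4 2 6 1 14-5 22-18 11-2 13-2 4 3 30 24-16-6-8 0-10 7-12 17-4 5-29 8z"/><path d="M74 56l2 3 8 1 8-2 2-2"/><path d="M140 56l2 6 9 12 1 20 5 20-7 30-2 3-4-1-20-24-4-2-5 2-3 4 4 14 16 24 18 10 36 12 7-2 7-10 4 0 6 4 11 11 7 13-2 10-8 14-6-18-8-6-14 1-20-4-28 2-12-2-7-5-3-6 8-12 0-10-12-14-14-12-2-4 1-4 7-12 0-6-6 1-18 12-8 1-11-8-9-9-4 0-10 3-2 0-2-5-1-15-5-6-6-1-10 7"/></g><g data-elev="900"><path d="M285 440l0-6-5-4-4 3-1 7"/><path d="M340 424l4 0 4-3 4-3 0-4-6-1-4 1-4 6z"/><path d="M16 333l32 7 12-1 10-4 22 4 2-1 1-8 5-12 2-10 5-4 3 1 0 9 4 5 10 5 8 1 10-3 12-1 8-4 8-2 8-11 6-4 8 1 12 5 24 1 20-10 12 2 5-1 10-6 3-6-2-6-4-6-10-6-8-1-8 1-6 3-8 19-8 8-8-1-6-7 0-2 6-12-6 3-6 9-4 1-6-3-6-5-4-7-4-10-1-8 9-11 13-7 2-6-3-4-20-11-16-4-10 3-16 0-10 3-4-2-6-9-6-6-14-7-10-3-4 0-10 6-8 1-16-3-22 1-4 1-8 8"/><path d="M235 250l3-1 3-5 5-22 0-1-8 5-4 7-1 9z"/><path d="M283 224l3-1 2-3-1-2-3-2-4 1-2 3 2 2z"/><path d="M16 196l4-2 6-7 24-2 12-5 10 1 7-3 3-4-2-3-6-2-4 0-8 4-4-3 0-4 12-7 3-5 0-4-4-2-9-3-16 2-8-8-20 8"/><path d="M400 194l-6-3-8-11-6-16-2-3-4-1-10 4-6-1-34-19-10-2-7 2-23 19-6 1-10-2-16 6-15 10-3 4 2 4 2 4 4 1 6-1 6-4 7-12 3-1 4 1 8 10 10 5 8-3 14-12 8-3 6-1 16 4 12-1 2 1 6 13 7 11 0 4-5 6-18 11-8 10-8 15-2 14 10 24 8 8 20 12 10 18 7 10 9 7 12 2"/><path d="M186 162l2-2-2-4-2 2z"/><path d="M400 85l-4 2-21 35-1 5 1 9 3 3 14-1 4 2-4 20 2 6 6 3"/></g><g data-elev="1000"><path d="M47 334l9 0 14-9 4 1 8 4 4-2 7-10 3-16 12-14 2-5-10-1-8 2-9 12-29 18-9 14-1 4z"/><path d="M400 325l-12-1-1 2 4 6 9 2"/><path d="M129 318l19-4 10-6 10-2 9-8 9-6 0-6-20-32 2-6 7-4 2-4-2-6-5-5-10 2-14-6-4 2-2 3-7 34 1 6 6 4 1 6-19 30 1 4z"/><path d="M16 280l14 5 10 8 3-1 3-4 8-20 6-9 6-3 6 1 16 12 8 0 6-7 1-10 6-12 3-10-2-4-4-2-16-5-6-11-6-2-6 1-10 5-9-6-7-1-10 5-20 12"/><path d="M400 203l-8-3-18-31-2-1-5 2-5 6-1 6 3 4 12 14 0 6-8 13-25 19-3 8 1 4 3 2 4-2 4-9 4-3 18-6 10 2 4 4 0 8-6 8-10 4-1 6 6 12 5 6 6 3 12 0"/><path d="M293 176l5-3 6-9-6 0-4 4-3 4z"/><path d="M30 174l3 0 0-2-5-6-1 4z"/><path d="M400 99l-6 3-4 6-6 12-1 6 3 1 14-8"/></g><g data-elev="1100"><path d="M144 298l24-1 9-9-1-6-8-10-8-3-4 0-6 6-6 15-1 6z"/><path d="M16 271l20 6 3-1 1-6-2-9-8-7-4 0-10 4"/><path d="M399 258l-9 6-3 6 3 5 10 0"/><path d="M82 254l4 1 0-1-2-12-5-16-5-2-10 10-2 8z"/><path d="M400 211l-8 3-2 4 2 5 8 2"/><path d="M373 186l1 0 0-2-4-5 0 3z"/></g>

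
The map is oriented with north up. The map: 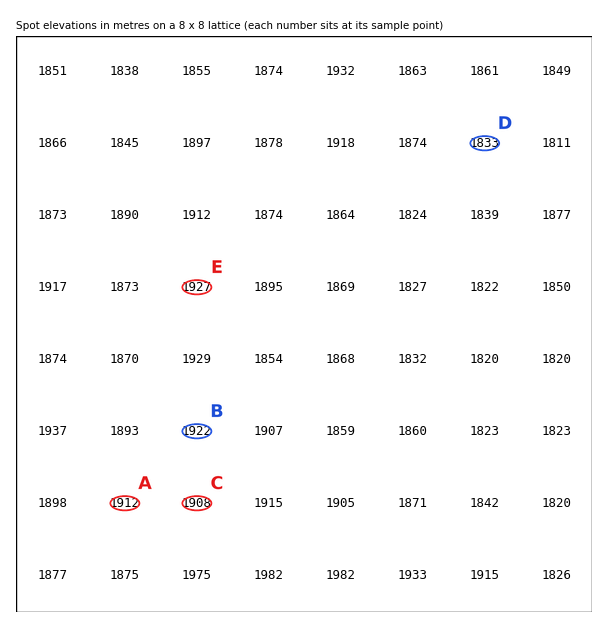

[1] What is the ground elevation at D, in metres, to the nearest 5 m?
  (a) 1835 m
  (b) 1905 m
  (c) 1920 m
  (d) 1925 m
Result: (a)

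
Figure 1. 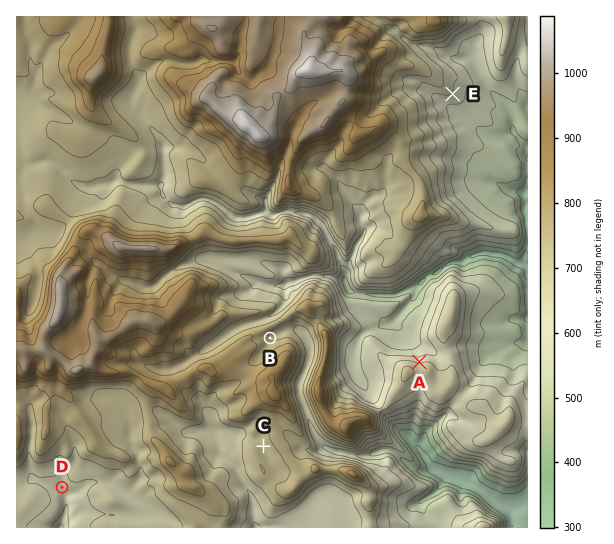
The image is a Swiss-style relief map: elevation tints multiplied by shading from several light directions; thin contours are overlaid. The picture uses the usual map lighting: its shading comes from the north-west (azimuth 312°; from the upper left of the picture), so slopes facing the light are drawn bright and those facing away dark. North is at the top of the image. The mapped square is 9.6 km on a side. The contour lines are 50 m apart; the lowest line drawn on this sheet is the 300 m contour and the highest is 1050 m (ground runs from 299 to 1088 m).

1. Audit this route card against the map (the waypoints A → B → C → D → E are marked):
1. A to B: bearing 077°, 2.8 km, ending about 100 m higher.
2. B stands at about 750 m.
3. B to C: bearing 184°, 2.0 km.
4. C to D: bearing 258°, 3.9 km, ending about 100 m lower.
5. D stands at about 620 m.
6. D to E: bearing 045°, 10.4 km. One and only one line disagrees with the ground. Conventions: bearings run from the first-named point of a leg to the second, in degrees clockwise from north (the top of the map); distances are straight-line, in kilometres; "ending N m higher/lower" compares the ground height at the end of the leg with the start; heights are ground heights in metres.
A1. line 1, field bearing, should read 279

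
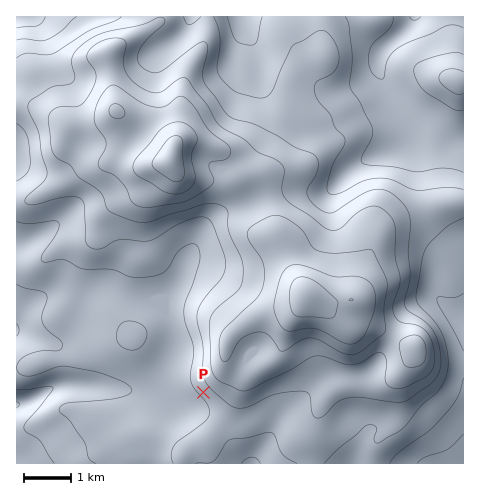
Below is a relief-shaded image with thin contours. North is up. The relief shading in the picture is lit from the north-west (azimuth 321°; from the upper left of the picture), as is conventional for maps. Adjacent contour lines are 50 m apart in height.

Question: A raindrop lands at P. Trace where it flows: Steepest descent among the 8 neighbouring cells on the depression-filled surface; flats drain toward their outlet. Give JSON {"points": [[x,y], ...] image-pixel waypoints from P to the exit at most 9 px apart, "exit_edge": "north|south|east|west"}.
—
{"points": [[203, 392], [194, 402], [185, 405], [175, 405], [166, 403], [157, 397], [147, 395], [138, 392], [129, 391], [119, 390], [110, 389], [101, 388], [91, 386], [82, 386], [73, 385], [63, 385], [54, 388], [45, 392], [35, 398], [26, 402], [17, 404]], "exit_edge": "west"}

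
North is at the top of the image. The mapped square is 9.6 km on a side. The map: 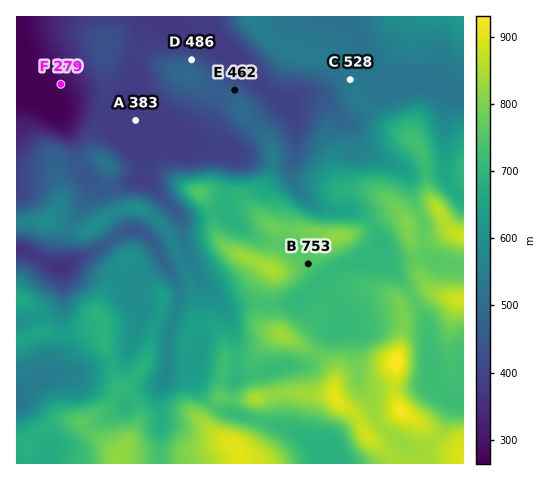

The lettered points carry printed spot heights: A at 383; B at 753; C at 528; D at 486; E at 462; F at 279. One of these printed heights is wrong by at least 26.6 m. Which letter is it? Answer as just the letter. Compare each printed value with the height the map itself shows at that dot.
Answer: D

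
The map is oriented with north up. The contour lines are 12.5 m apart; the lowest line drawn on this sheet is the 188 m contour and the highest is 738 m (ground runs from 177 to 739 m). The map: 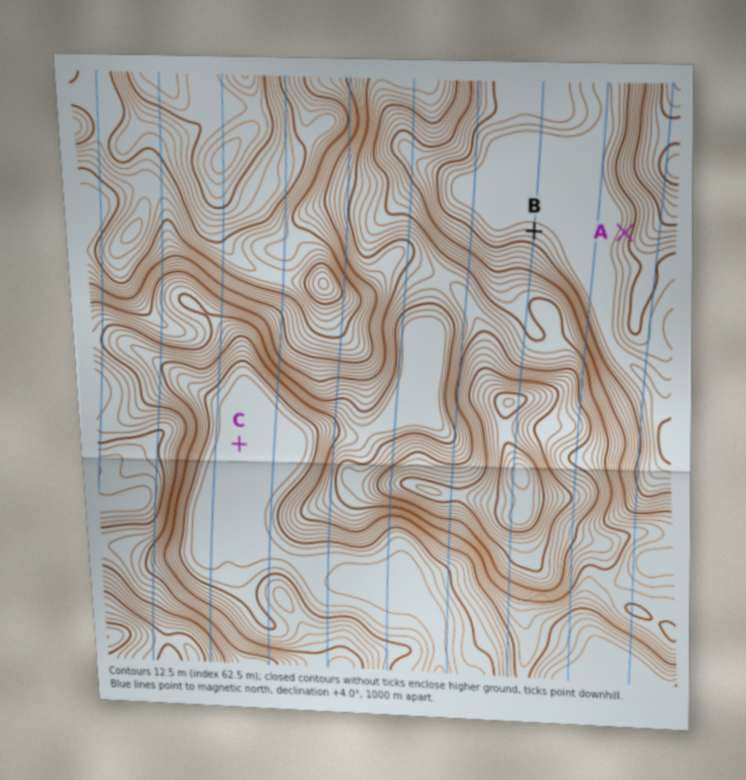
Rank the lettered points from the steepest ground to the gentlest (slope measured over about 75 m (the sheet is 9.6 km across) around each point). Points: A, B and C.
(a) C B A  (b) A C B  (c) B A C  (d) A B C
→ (d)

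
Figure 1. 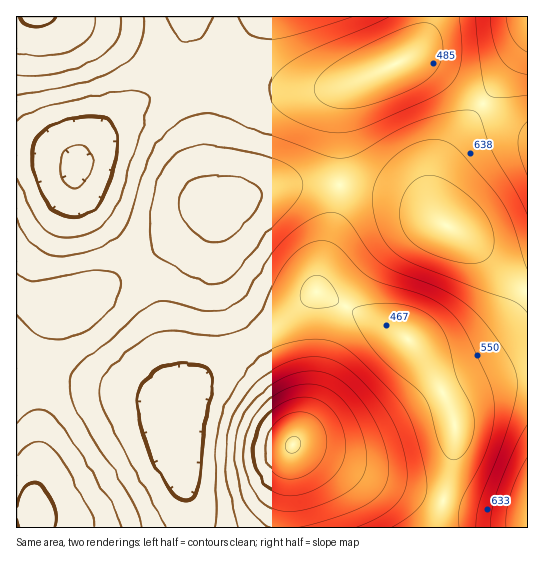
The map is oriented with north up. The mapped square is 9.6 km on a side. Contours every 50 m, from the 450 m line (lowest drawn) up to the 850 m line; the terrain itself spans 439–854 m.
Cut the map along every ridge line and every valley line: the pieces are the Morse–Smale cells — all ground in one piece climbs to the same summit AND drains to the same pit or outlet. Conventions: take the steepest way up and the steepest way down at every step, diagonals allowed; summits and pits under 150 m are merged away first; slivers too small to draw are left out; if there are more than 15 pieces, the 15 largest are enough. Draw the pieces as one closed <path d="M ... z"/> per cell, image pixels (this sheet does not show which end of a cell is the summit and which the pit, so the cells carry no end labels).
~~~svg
<path d="M527 16l-337 0-7 34-12 21-14 16-54 44-15 15-11 18-26-11-24-5-11 1 1 379 19-1-1-44 2-22 0-94 4-21 11-25 13-13 28-13 60-40 61-48 9-2 48-17 26-4 52 1 42 8 28 12 22 18 24 13 46 44 17 10z"/><path d="M334 184l-49 1-71 22-75 57-46 31-28 13-9 7-11 19-8 33 0 94-2 22 0 38 2 7 152 0 0-17-12-65 0-28 8-23 22-22 56-37 54-44 89 45 11 13 27 44 11 28 0 25-8 42-12 38 93 0 0-236-17-11-46-44-24-13-22-18-28-12z"/><path d="M318 292l-55 44-56 37-22 22-8 23 0 28 11 56 2 26 245-1 8-22 12-58 0-25-10-25-17-31-22-29z"/><path d="M189 16l-172 0-1 131 35 6 26 11 11-18 15-15 54-44 14-16 14-29z"/>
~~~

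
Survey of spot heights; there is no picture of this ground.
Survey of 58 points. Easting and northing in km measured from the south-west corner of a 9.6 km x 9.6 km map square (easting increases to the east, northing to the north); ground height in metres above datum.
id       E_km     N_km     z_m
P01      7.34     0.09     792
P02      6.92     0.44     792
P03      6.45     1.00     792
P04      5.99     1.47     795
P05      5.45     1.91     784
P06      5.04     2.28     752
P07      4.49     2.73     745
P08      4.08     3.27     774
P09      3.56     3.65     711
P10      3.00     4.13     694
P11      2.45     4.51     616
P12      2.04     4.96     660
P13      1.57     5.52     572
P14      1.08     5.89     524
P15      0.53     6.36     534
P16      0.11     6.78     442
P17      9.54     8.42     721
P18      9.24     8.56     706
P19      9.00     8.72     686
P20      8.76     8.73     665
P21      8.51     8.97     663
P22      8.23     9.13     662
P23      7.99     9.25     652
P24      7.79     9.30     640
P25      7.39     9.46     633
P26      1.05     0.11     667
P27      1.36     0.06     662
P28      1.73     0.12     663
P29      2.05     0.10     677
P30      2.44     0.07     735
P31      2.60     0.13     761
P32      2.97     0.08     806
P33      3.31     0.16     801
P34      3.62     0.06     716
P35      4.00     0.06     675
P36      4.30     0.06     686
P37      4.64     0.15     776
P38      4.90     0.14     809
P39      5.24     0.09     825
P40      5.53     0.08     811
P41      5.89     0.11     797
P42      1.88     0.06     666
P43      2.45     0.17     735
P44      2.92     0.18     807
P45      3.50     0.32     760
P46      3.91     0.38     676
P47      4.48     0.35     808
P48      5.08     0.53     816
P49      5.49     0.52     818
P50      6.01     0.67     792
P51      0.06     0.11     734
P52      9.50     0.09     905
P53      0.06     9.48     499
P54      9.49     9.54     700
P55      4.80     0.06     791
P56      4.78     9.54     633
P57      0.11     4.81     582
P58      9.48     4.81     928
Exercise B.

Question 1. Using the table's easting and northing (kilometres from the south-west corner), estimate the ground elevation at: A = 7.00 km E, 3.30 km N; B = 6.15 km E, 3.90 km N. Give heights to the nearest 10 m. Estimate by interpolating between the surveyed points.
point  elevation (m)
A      800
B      770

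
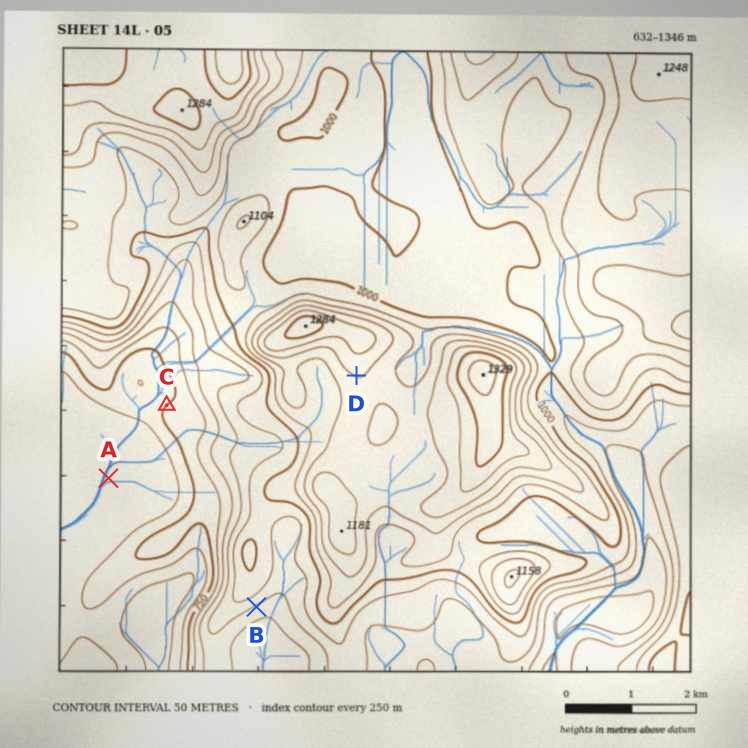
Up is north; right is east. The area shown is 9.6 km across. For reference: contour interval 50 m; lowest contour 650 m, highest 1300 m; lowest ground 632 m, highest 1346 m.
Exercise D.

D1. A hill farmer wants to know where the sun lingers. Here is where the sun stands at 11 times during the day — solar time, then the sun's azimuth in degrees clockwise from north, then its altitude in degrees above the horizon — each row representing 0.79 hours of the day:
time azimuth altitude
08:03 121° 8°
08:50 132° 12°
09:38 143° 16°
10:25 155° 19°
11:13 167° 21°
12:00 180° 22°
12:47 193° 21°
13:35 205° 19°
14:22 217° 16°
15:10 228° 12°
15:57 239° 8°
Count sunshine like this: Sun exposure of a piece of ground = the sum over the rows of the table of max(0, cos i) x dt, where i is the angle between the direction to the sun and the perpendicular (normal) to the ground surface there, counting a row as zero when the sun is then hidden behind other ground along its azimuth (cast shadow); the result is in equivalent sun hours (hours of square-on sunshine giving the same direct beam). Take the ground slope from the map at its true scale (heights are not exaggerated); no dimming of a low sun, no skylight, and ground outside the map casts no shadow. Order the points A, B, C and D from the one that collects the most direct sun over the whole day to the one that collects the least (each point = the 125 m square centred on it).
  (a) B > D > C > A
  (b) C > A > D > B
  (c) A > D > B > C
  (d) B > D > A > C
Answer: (d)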